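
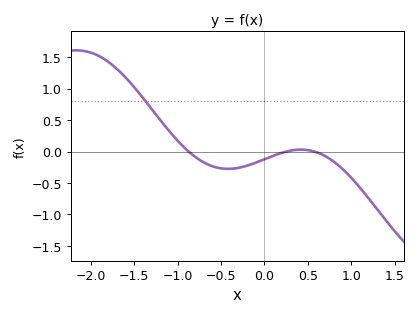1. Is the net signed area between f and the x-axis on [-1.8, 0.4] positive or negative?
positive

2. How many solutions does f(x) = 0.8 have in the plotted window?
1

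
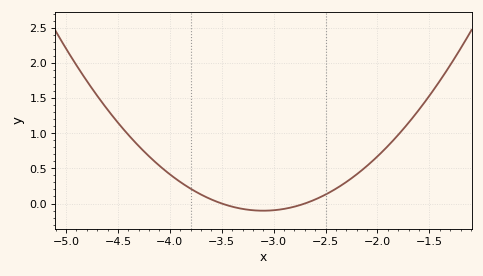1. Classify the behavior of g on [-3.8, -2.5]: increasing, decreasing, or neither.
neither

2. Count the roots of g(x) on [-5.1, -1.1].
2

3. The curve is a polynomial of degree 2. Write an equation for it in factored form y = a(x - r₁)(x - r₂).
y = 0.64(x + 3.5)(x + 2.7)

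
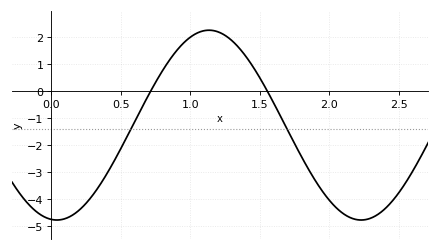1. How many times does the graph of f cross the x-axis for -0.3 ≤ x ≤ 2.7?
2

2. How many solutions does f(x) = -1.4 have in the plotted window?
2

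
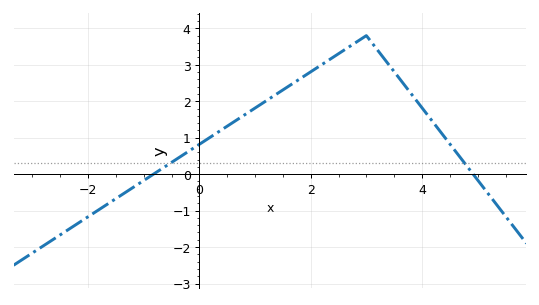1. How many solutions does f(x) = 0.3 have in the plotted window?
2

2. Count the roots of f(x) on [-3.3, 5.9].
2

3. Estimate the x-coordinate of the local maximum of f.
3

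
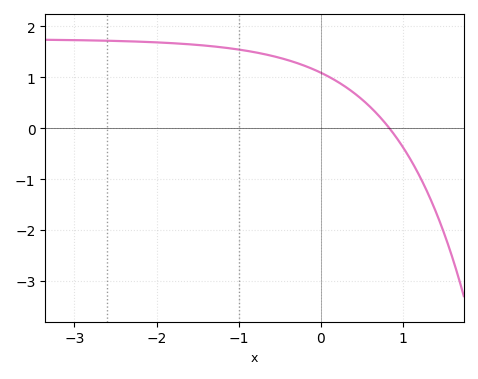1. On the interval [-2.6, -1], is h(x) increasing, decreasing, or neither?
decreasing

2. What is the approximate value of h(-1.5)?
1.64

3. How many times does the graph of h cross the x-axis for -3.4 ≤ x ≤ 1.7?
1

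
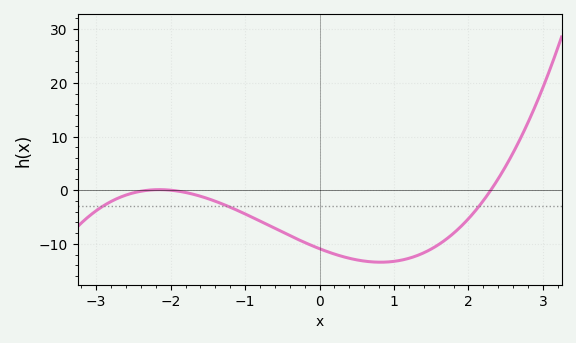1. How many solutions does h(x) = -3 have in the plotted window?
3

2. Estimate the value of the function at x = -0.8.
-5.75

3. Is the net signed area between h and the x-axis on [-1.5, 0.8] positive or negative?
negative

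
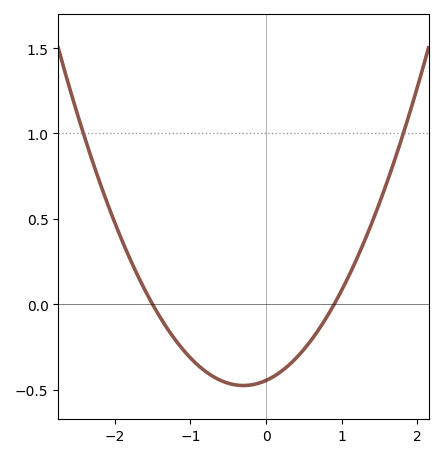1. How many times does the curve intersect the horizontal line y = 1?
2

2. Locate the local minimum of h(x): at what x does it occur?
-0.3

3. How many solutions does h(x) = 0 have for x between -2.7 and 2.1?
2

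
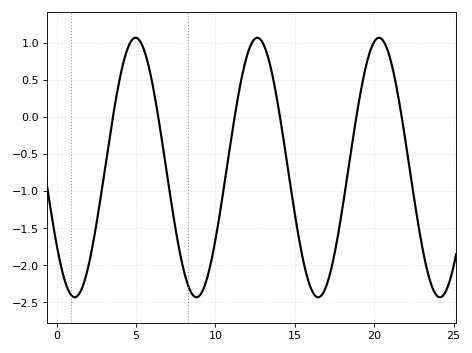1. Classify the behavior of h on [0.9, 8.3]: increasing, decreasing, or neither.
neither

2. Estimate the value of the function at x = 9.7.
-1.98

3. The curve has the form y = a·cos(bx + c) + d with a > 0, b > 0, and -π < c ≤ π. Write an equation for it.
y = 1.75cos(0.82x + 2.2) - 0.68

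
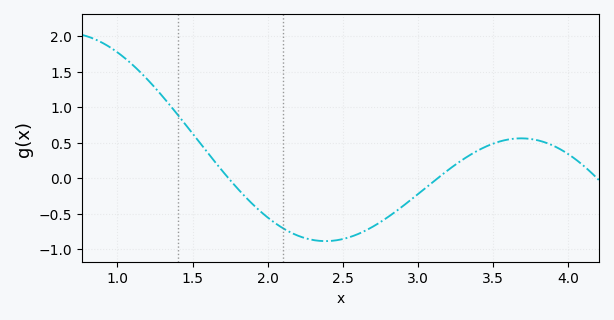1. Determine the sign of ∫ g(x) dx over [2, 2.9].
negative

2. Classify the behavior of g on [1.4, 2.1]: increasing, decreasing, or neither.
decreasing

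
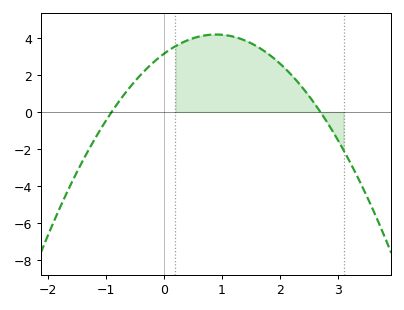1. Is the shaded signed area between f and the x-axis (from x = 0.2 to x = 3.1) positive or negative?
positive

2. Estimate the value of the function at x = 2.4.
1.2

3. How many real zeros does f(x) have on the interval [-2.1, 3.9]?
2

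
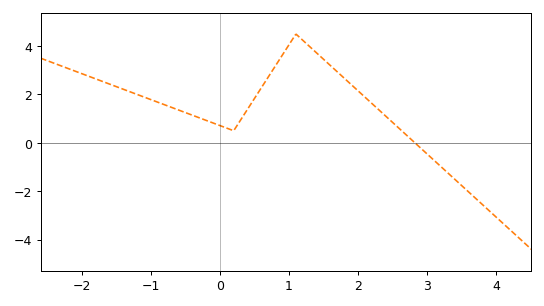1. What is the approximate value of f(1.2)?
4.24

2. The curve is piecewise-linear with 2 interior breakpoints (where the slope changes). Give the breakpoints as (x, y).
(0.2, 0.5); (1.1, 4.5)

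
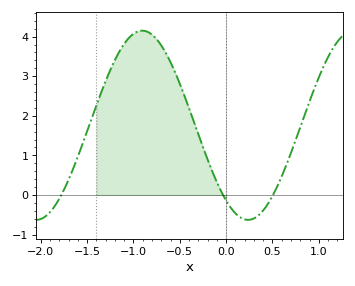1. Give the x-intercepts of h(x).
-1.78, -0.034, 0.506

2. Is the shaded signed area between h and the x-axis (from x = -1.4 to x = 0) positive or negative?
positive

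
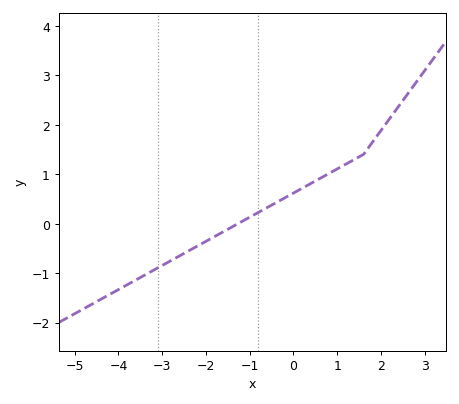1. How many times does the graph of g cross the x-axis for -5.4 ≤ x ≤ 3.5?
1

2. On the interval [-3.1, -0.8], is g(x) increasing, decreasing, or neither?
increasing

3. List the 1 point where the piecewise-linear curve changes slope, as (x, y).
(1.6, 1.4)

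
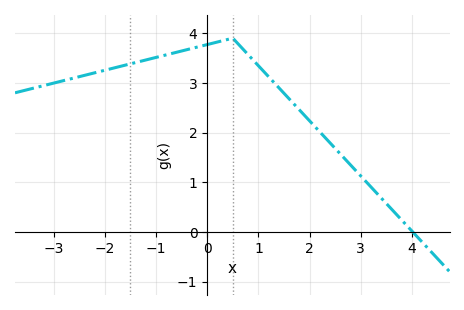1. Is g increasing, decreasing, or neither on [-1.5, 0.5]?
increasing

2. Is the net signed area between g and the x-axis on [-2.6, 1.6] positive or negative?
positive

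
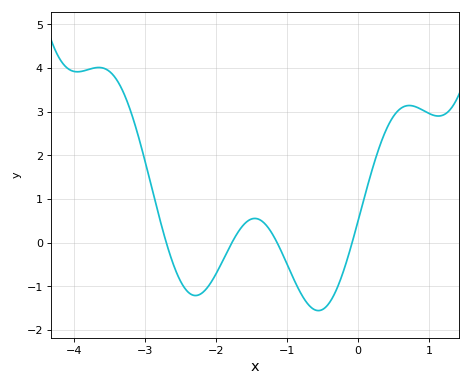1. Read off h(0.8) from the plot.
3.1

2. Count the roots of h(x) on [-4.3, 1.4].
4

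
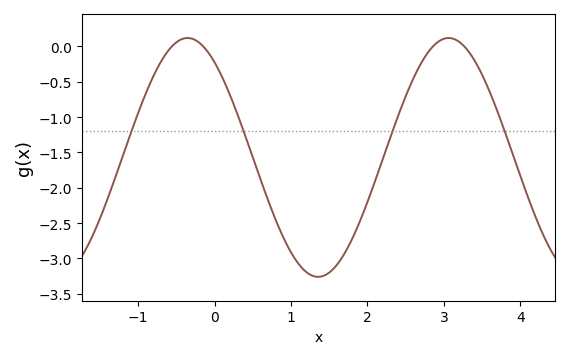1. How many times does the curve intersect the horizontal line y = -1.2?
4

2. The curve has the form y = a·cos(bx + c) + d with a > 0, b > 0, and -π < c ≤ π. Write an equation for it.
y = 1.69cos(1.8x + 0.65) - 1.57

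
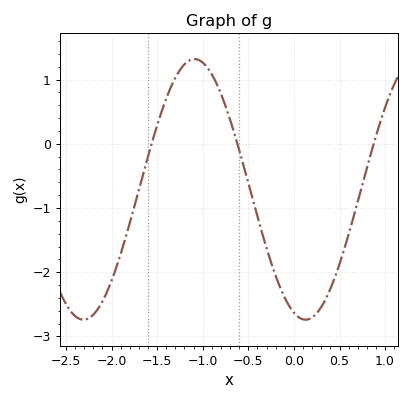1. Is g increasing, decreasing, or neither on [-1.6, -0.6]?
neither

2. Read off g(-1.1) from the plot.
1.3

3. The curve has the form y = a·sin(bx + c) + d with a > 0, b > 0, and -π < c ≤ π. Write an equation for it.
y = 2.03sin(2.6x - 1.9) - 0.71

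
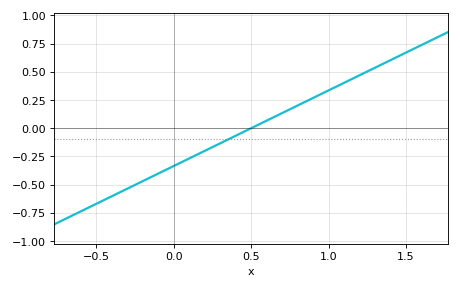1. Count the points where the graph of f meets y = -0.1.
1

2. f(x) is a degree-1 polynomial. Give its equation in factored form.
y = 0.67(x - 0.5)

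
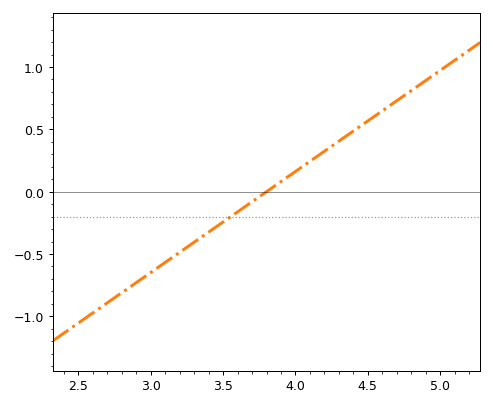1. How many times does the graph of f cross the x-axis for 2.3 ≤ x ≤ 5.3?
1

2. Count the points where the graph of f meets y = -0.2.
1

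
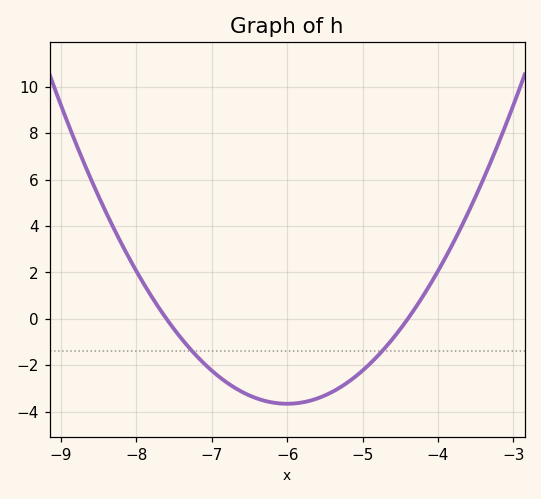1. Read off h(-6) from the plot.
-3.66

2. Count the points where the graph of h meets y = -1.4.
2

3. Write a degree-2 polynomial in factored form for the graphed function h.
y = 1.43(x + 7.6)(x + 4.4)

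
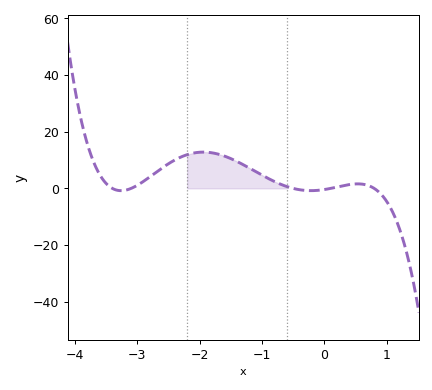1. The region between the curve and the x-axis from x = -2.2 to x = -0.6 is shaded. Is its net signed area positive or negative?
positive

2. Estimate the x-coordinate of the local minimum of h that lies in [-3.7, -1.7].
-3.3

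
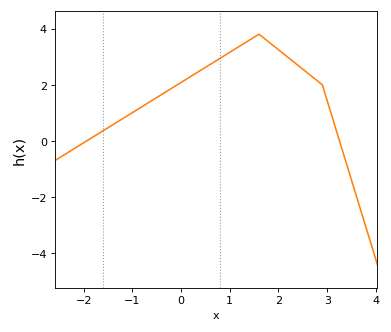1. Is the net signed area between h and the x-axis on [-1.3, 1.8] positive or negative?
positive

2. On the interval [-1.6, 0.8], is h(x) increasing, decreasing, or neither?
increasing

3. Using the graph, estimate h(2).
3.25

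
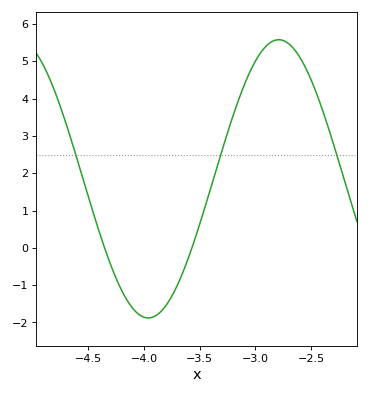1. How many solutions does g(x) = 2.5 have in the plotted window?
3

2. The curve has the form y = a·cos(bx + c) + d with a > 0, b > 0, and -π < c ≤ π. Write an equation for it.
y = 3.73cos(2.68x + 1.19) + 1.85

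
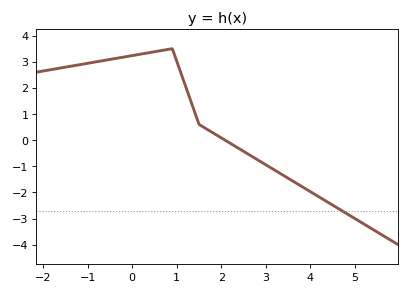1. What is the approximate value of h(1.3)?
1.6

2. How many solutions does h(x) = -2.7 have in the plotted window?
1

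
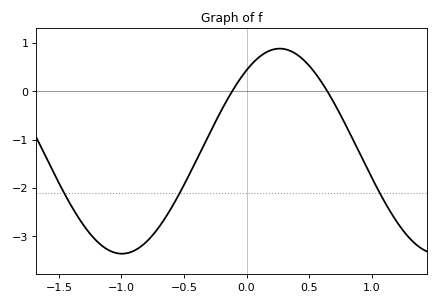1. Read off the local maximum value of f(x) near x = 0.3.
0.9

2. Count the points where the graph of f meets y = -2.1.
3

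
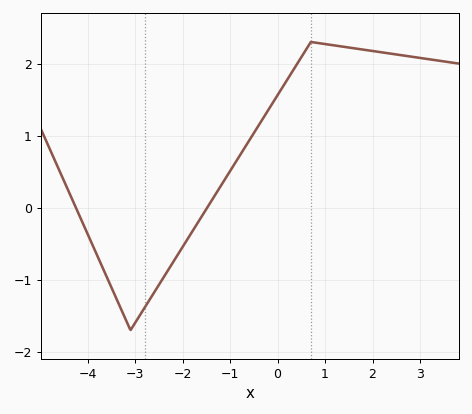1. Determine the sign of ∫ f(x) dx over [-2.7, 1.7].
positive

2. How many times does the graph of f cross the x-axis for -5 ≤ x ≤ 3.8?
2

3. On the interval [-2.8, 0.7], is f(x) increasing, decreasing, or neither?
increasing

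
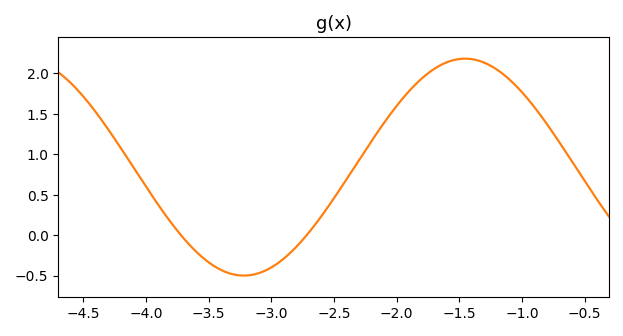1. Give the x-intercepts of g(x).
-3.7, -2.7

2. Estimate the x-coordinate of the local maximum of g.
-1.5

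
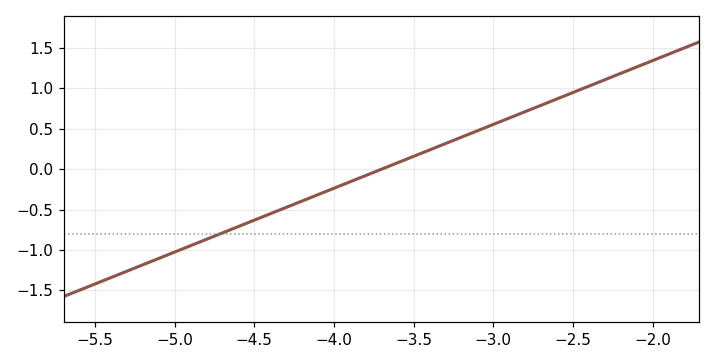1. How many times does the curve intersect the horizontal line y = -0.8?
1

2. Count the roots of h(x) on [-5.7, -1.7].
1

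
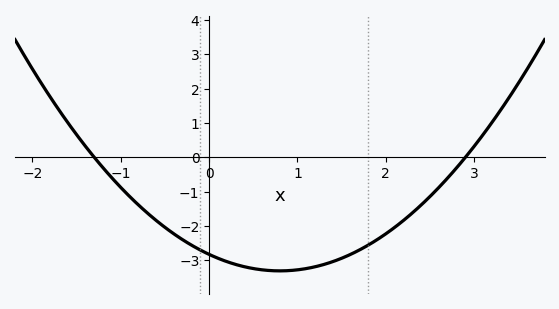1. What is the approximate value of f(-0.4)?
-2.2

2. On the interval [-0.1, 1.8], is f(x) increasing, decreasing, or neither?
neither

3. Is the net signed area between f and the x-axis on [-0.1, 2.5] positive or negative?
negative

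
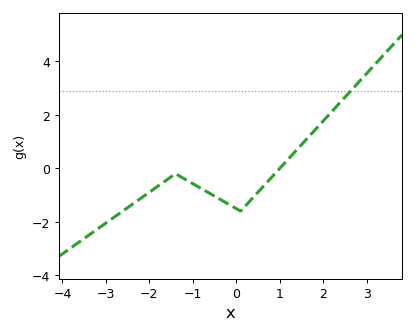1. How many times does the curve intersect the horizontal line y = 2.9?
1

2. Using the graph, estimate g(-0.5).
-1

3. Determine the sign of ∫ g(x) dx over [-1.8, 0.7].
negative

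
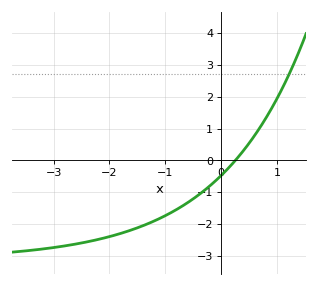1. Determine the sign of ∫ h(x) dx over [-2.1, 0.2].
negative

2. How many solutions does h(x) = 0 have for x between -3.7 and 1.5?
1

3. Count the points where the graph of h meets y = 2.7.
1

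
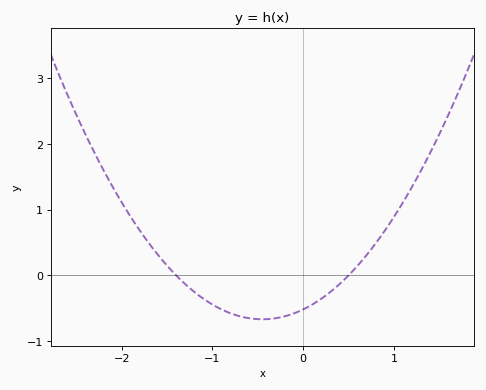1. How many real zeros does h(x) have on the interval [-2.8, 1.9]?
2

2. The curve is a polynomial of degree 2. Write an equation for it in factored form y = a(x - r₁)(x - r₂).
y = 0.74(x + 1.4)(x - 0.5)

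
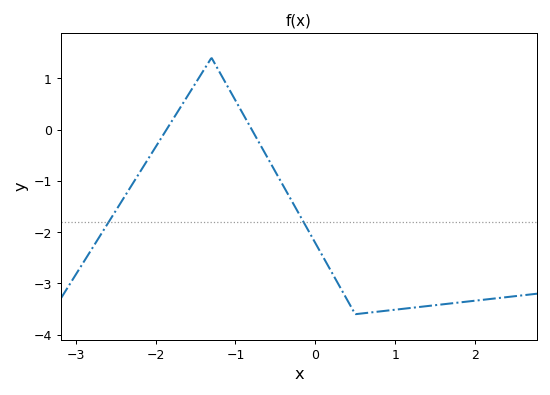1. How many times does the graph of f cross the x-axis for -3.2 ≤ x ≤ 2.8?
2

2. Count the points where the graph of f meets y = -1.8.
2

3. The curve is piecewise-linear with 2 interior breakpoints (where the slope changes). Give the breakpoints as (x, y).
(-1.3, 1.4); (0.5, -3.6)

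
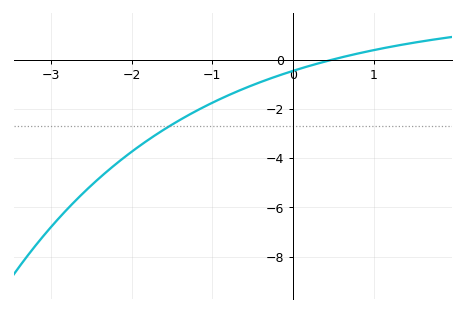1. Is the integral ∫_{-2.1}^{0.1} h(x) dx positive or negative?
negative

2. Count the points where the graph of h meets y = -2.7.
1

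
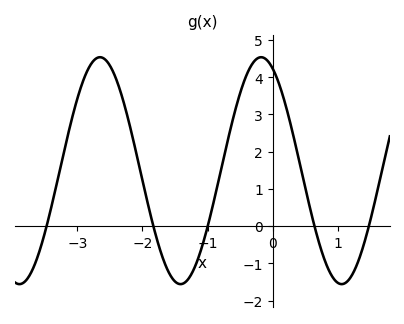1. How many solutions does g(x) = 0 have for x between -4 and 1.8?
5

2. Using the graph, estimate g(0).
4.24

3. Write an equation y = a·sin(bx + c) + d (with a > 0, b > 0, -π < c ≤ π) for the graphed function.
y = 3.05sin(2.54x + 2.02) + 1.49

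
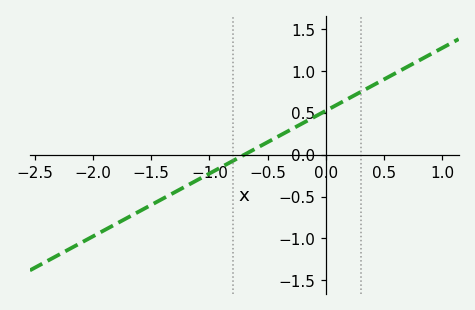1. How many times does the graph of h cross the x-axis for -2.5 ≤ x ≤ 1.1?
1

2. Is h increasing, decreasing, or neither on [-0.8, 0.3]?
increasing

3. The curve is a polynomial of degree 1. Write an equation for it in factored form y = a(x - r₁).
y = 0.75(x + 0.7)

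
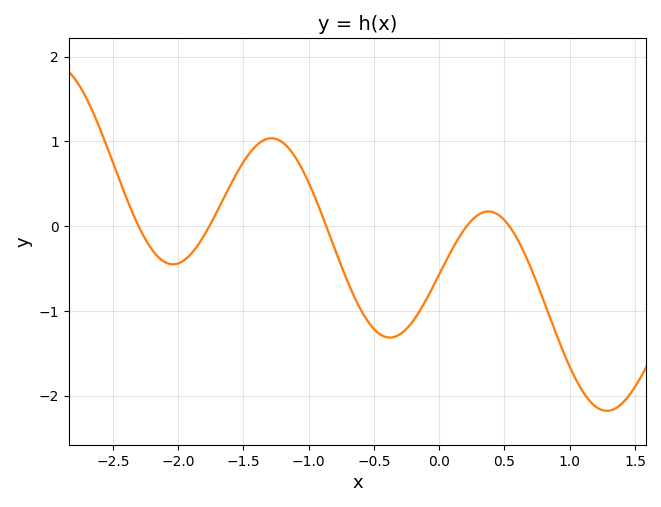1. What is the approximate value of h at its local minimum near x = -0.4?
-1.3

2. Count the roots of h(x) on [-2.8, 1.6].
5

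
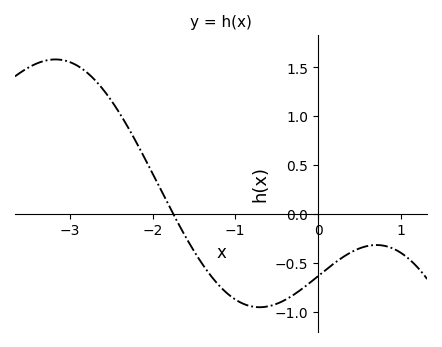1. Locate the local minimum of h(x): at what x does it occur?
-0.7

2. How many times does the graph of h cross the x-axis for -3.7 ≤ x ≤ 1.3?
1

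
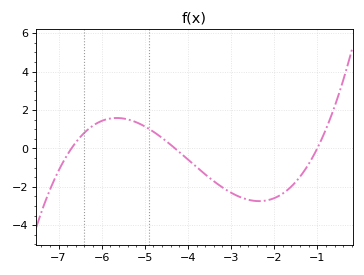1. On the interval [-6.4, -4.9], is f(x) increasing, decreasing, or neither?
neither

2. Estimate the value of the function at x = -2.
-2.59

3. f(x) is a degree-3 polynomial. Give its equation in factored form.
y = 0.24(x + 6.7)(x + 4.3)(x + 1)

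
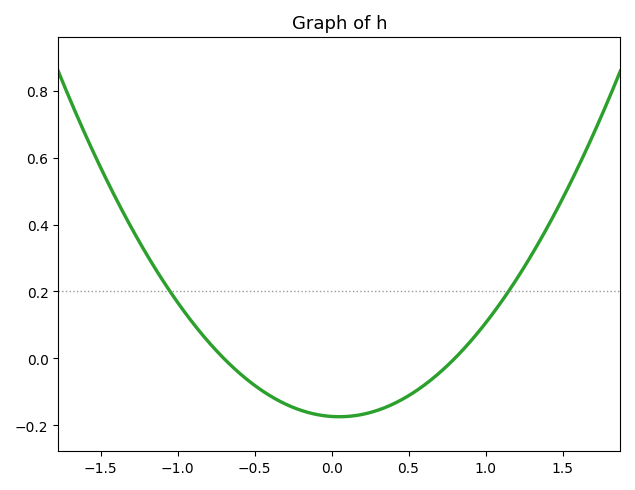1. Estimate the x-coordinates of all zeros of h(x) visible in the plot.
-0.7, 0.8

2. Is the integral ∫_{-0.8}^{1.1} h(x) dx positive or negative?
negative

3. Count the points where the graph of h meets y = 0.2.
2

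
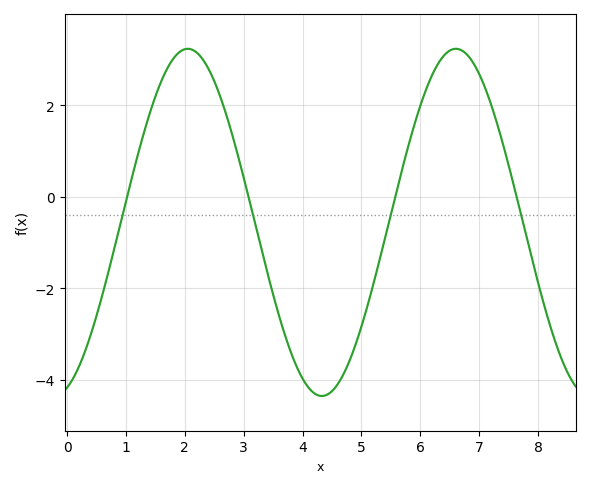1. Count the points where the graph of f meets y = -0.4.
4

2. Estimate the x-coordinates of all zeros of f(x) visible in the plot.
1, 3, 5.6, 7.6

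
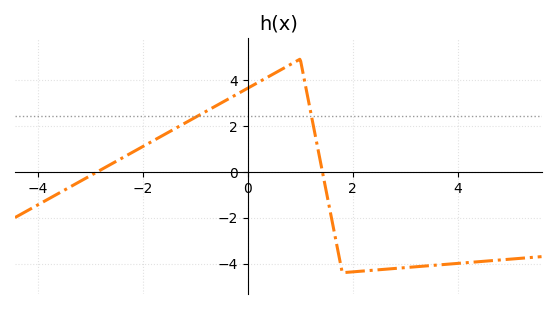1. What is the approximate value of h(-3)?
-0.177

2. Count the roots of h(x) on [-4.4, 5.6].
2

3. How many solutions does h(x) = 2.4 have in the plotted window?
2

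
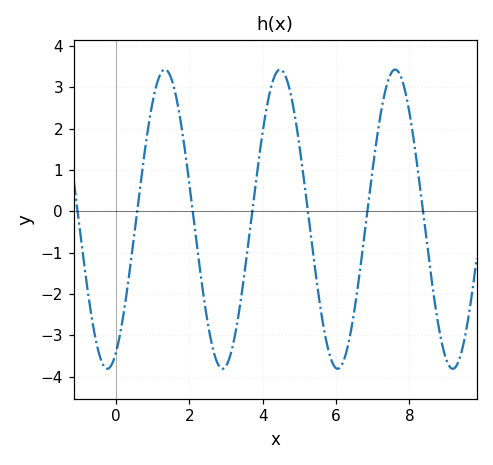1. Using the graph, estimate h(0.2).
-2.49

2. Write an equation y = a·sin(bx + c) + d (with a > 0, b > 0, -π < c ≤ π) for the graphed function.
y = 3.62sin(2x - 1.09) - 0.19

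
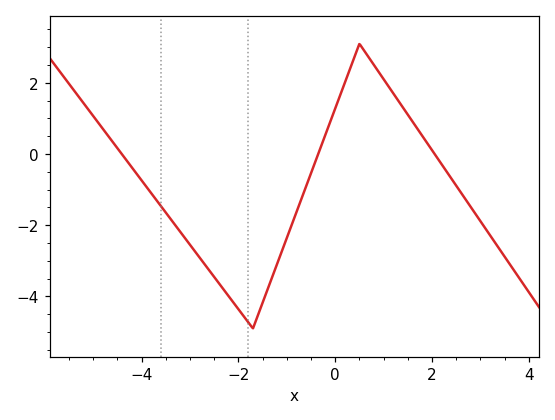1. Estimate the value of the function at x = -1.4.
-3.8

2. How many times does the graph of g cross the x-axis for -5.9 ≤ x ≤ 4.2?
3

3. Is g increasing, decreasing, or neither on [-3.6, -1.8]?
decreasing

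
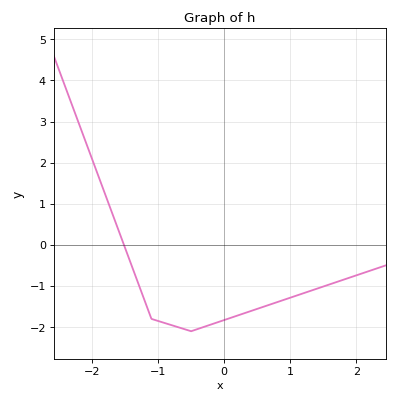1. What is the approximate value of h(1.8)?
-0.8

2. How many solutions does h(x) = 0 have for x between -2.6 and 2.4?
1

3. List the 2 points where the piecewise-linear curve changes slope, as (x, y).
(-1.1, -1.8); (-0.5, -2.1)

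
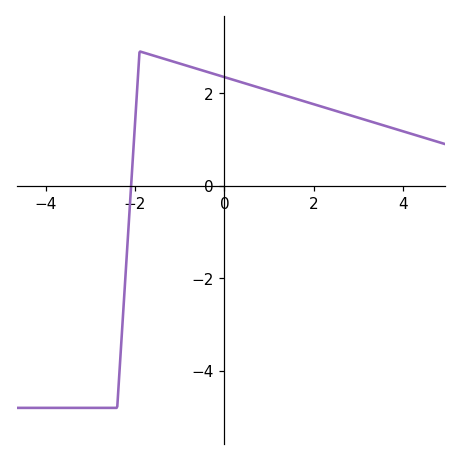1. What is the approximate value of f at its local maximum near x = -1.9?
2.9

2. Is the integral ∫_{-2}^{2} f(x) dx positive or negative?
positive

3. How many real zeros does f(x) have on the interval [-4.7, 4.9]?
1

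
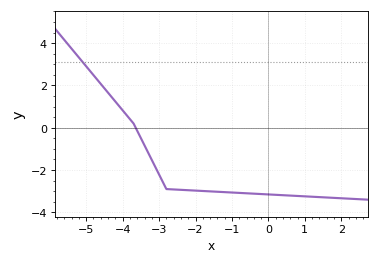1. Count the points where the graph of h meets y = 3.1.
1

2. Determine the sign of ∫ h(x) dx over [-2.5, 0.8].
negative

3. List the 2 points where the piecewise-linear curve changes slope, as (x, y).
(-3.7, 0.2); (-2.8, -2.9)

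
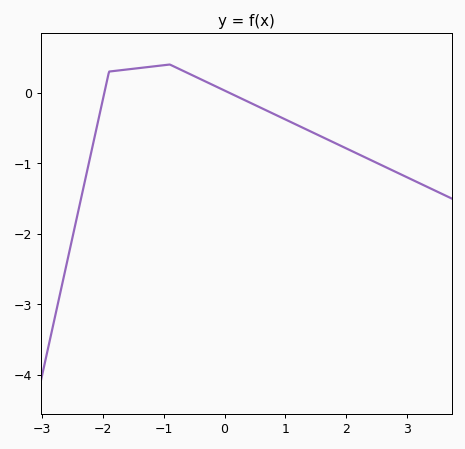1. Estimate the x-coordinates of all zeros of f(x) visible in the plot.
-2, 0.1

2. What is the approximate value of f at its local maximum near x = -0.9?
0.4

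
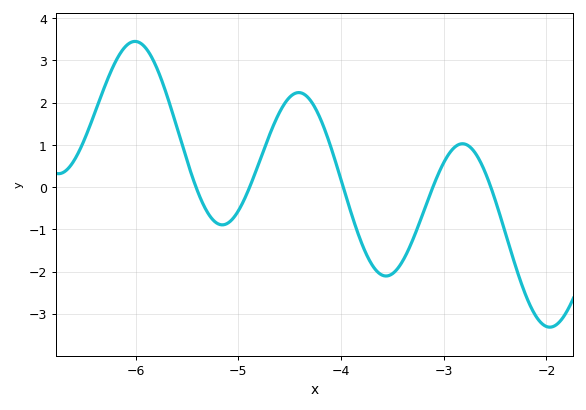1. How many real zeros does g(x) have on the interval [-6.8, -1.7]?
5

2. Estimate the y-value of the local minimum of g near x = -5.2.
-0.9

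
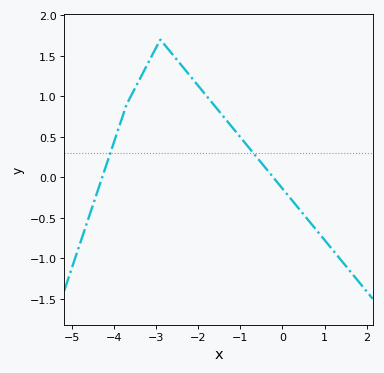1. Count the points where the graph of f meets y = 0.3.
2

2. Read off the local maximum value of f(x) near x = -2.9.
1.7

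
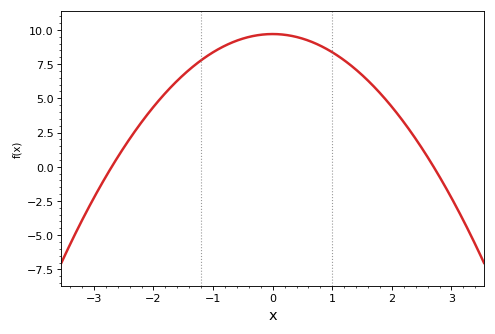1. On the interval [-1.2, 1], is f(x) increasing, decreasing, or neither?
neither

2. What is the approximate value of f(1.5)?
6.7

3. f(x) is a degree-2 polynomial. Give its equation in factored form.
y = -1.33(x + 2.7)(x - 2.7)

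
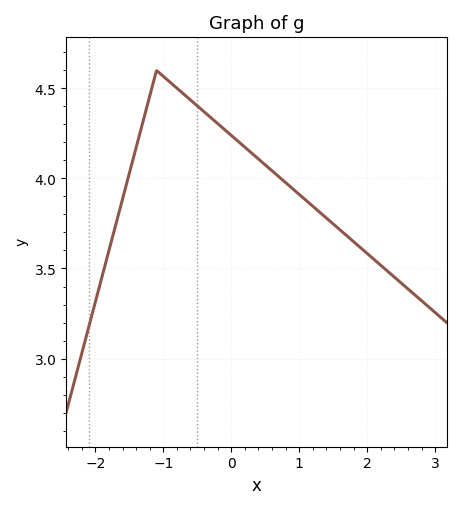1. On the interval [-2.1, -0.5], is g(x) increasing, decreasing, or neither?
neither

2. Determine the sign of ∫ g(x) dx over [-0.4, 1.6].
positive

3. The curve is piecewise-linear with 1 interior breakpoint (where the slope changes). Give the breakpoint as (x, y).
(-1.1, 4.6)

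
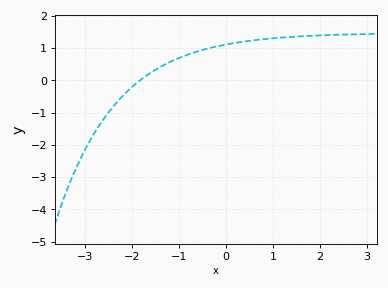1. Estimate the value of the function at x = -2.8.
-1.64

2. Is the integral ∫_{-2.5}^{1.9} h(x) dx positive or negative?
positive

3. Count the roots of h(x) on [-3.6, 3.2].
1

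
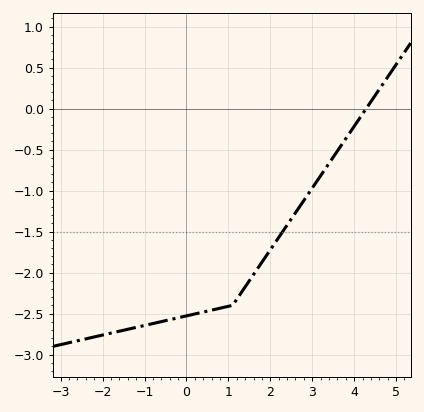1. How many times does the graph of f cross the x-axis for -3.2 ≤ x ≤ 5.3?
1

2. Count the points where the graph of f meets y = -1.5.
1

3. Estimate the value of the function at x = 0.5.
-2.45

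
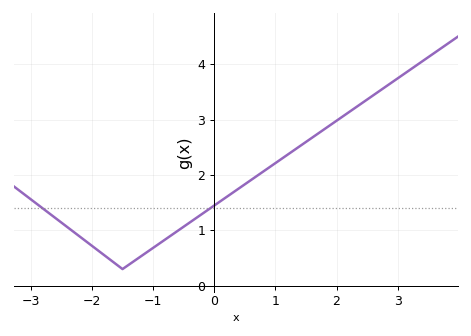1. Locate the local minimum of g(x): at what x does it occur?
-1.5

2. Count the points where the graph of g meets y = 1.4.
2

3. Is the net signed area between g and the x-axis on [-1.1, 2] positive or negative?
positive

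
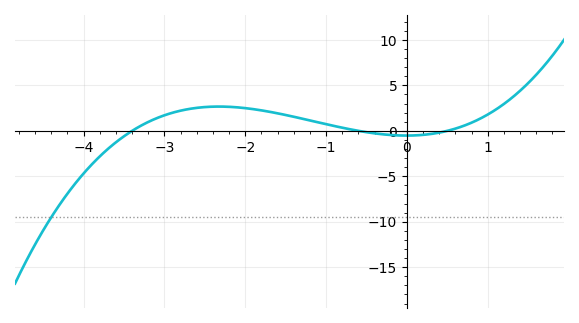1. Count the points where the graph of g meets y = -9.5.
1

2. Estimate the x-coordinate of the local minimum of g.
0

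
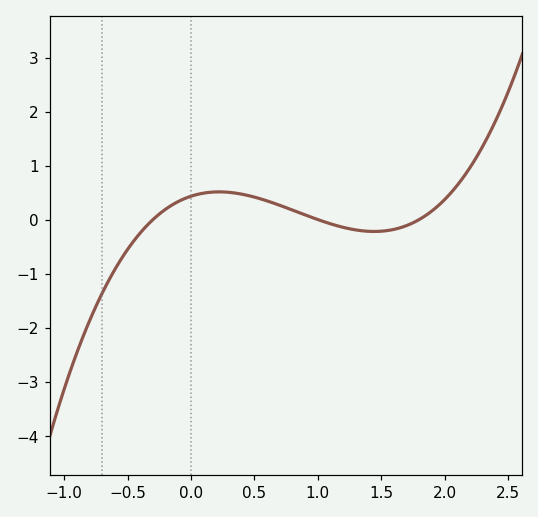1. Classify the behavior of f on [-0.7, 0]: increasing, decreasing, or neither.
increasing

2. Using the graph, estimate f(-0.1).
0.3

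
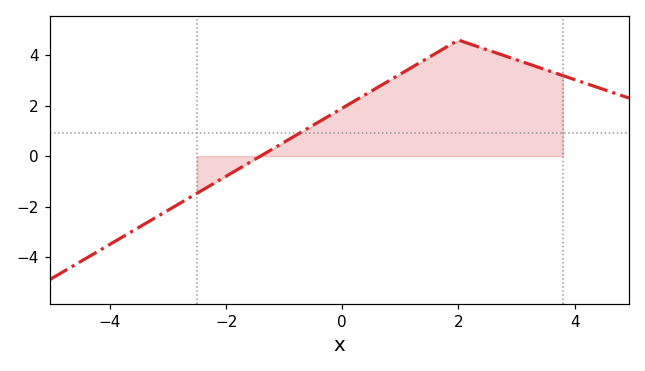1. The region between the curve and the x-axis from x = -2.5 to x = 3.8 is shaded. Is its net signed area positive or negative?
positive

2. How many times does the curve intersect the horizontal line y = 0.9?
1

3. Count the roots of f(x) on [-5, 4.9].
1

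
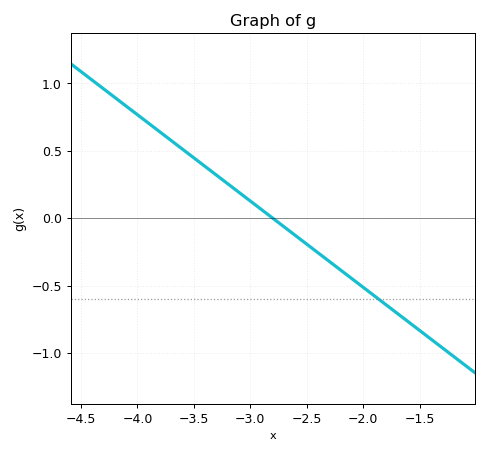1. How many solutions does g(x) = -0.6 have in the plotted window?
1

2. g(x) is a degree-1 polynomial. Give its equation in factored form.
y = -0.64(x + 2.8)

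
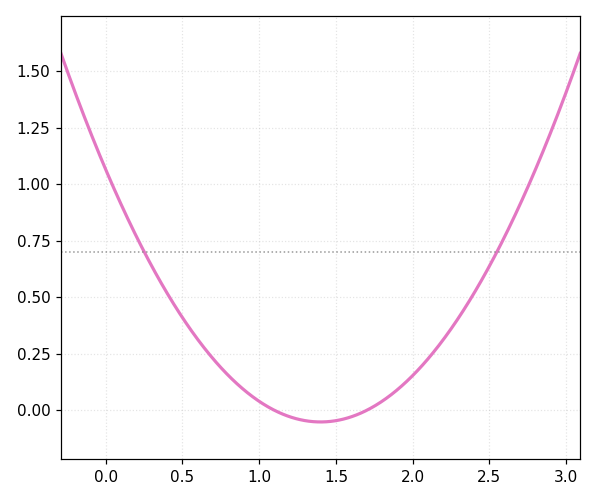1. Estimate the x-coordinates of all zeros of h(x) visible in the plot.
1.1, 1.7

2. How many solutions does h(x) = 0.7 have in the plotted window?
2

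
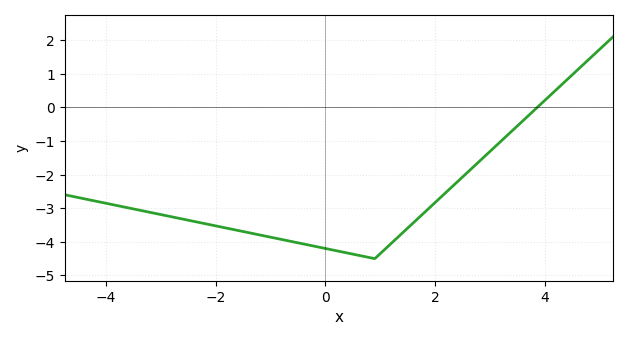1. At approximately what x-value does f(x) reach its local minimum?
0.896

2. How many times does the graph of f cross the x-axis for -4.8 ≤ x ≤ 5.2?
1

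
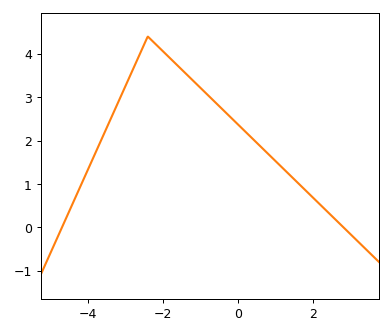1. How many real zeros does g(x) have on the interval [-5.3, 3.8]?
2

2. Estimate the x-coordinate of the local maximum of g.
-2.4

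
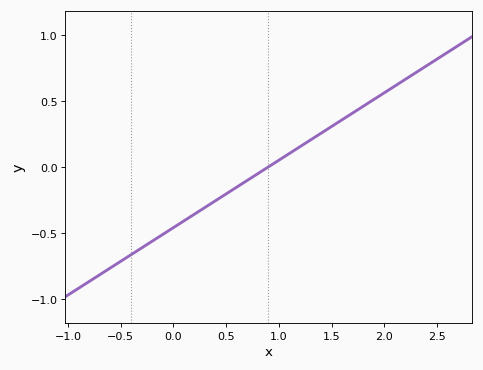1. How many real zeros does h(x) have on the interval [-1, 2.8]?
1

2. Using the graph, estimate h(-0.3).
-0.612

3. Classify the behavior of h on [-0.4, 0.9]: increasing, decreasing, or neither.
increasing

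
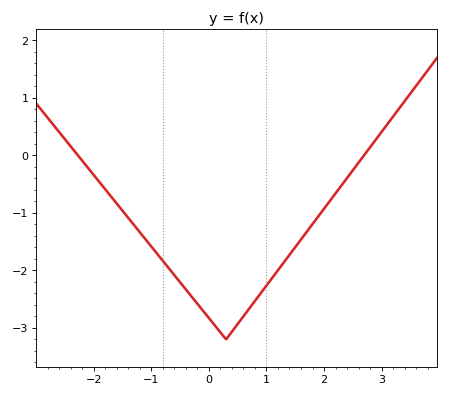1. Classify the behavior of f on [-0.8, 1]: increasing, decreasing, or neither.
neither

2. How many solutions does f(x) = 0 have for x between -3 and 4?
2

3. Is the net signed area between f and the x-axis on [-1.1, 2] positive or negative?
negative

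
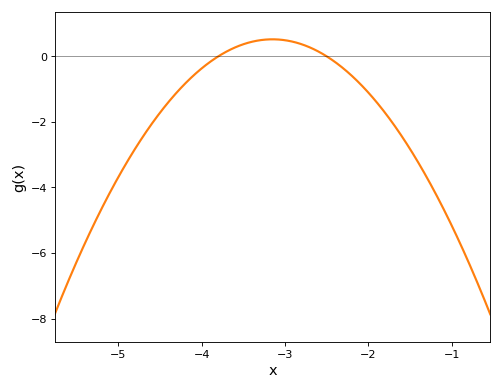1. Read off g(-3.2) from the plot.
0.517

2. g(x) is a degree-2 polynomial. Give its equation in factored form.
y = -1.23(x + 3.8)(x + 2.5)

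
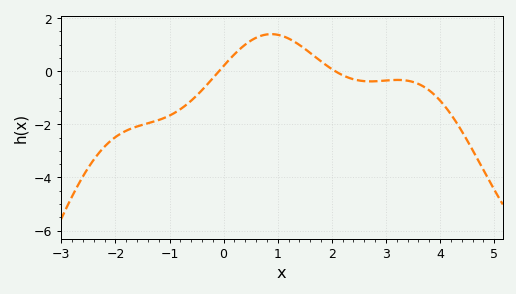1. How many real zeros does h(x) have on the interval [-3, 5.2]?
2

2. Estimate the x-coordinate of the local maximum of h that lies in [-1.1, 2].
0.8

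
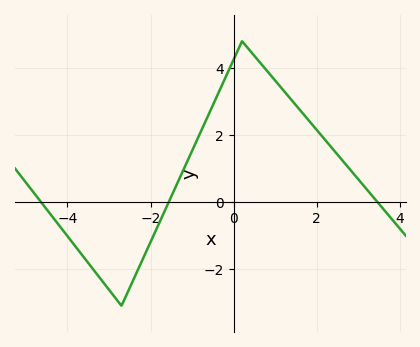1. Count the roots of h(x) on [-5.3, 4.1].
3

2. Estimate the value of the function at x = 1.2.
3.33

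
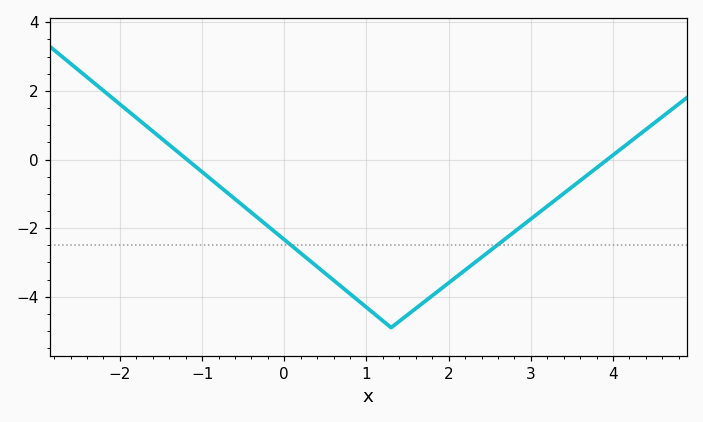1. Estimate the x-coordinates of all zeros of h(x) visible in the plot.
-1.18, 3.93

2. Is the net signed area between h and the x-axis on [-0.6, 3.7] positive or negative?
negative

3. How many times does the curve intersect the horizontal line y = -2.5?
2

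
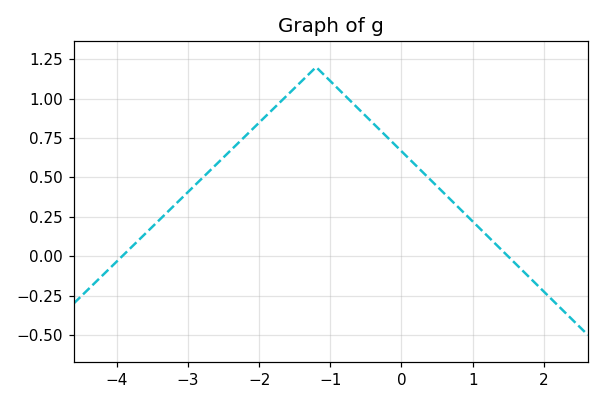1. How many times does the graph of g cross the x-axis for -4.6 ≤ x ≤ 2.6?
2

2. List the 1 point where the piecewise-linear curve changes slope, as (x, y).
(-1.2, 1.2)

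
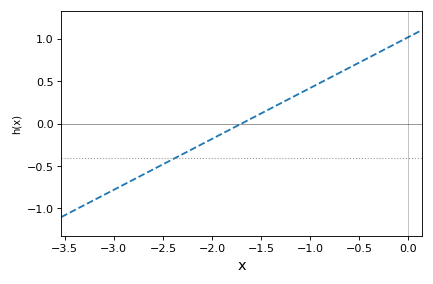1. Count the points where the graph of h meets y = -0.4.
1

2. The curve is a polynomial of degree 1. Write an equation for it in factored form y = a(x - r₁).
y = 0.6(x + 1.7)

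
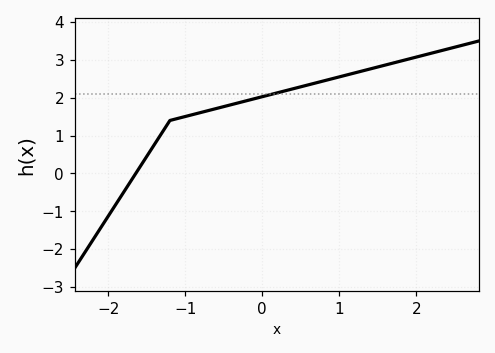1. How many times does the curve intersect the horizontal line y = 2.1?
1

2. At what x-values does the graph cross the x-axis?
-1.64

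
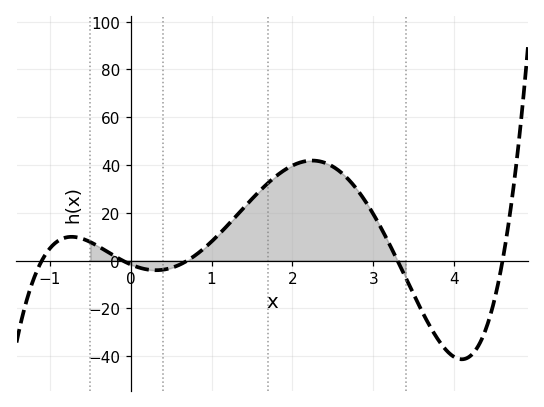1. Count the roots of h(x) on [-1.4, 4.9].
5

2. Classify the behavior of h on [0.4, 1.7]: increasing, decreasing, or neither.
increasing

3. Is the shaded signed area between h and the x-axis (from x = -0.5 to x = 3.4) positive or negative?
positive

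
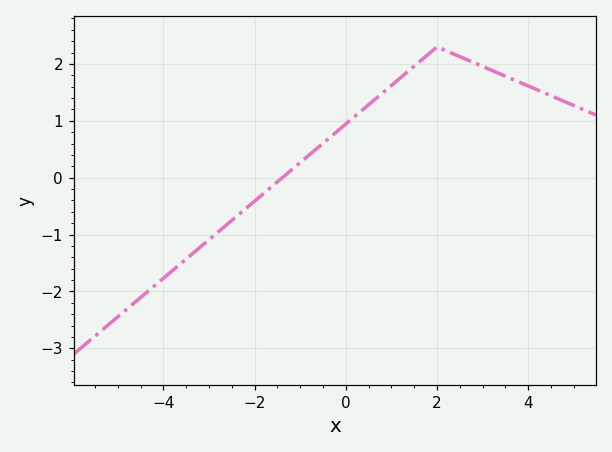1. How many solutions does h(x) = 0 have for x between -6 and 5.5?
1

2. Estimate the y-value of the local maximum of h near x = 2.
2.3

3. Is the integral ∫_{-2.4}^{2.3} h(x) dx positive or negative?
positive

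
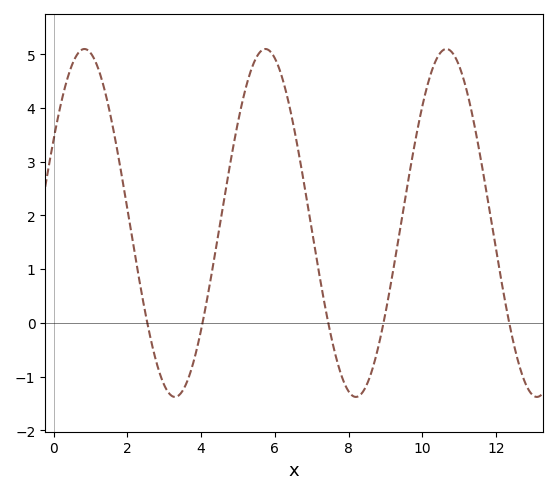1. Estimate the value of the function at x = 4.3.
1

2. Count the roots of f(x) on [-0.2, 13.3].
5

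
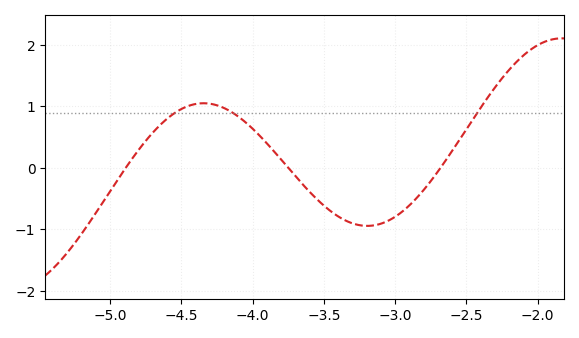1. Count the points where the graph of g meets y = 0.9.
3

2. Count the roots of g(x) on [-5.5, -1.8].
3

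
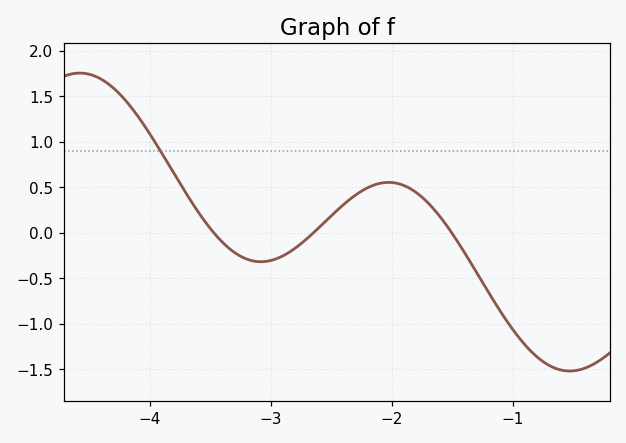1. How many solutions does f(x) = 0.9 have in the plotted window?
1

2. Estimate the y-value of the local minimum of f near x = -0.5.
-1.5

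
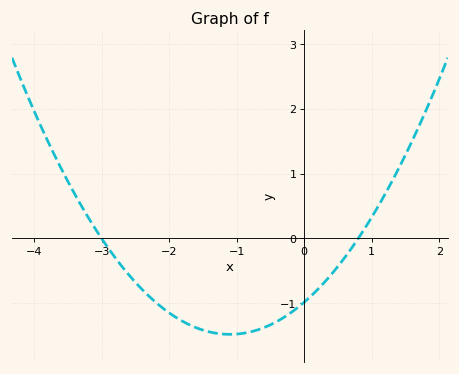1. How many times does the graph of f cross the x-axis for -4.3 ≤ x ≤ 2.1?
2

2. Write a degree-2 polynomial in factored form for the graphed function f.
y = 0.41(x + 3)(x - 0.8)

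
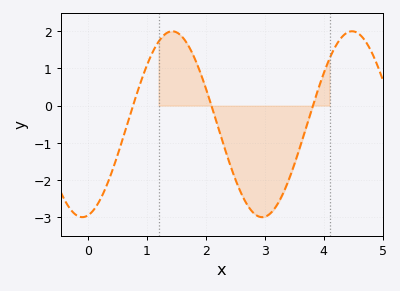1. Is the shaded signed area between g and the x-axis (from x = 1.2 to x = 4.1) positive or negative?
negative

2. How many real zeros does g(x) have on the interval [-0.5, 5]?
3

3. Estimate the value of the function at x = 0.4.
-1.8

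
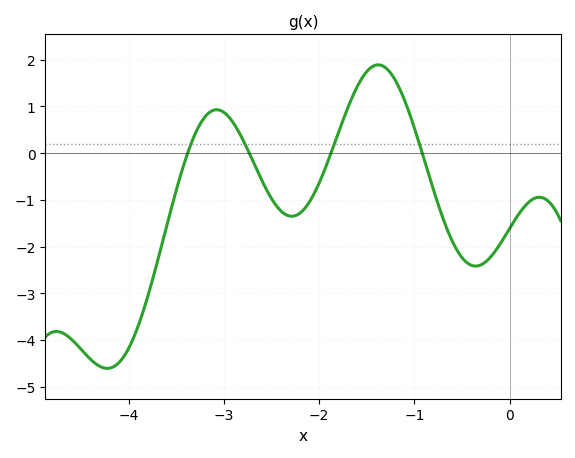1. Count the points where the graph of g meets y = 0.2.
4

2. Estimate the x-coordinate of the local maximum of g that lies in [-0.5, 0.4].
0.3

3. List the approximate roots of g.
-3.4, -2.7, -1.9, -0.9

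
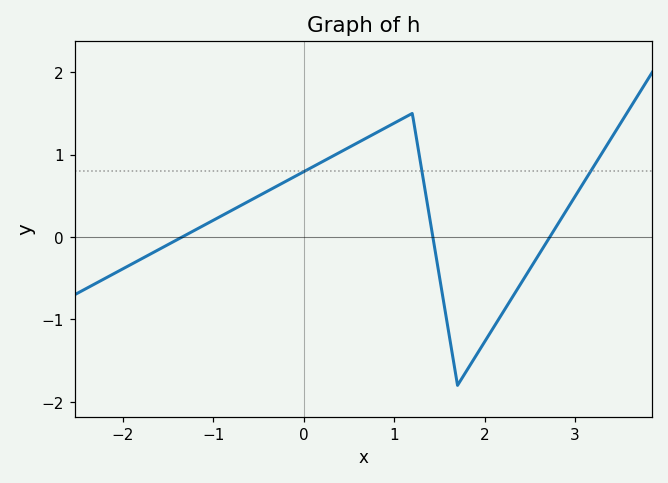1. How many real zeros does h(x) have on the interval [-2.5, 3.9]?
3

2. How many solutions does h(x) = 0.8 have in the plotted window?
3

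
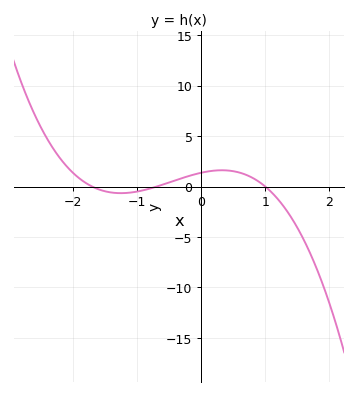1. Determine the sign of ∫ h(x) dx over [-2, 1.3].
positive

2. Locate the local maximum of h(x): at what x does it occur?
0.3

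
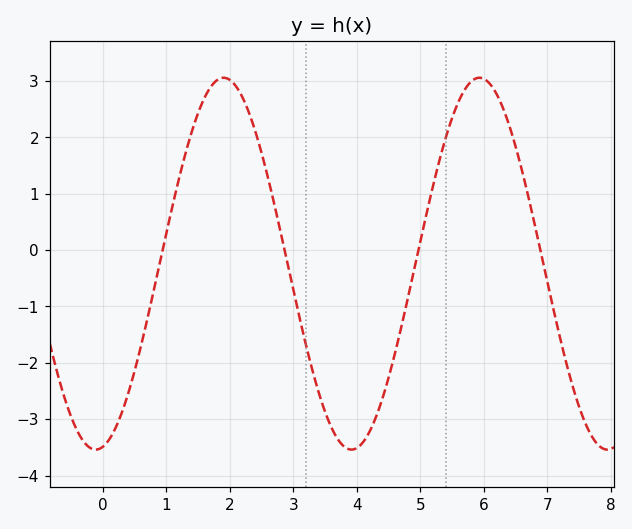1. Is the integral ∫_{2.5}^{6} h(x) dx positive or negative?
negative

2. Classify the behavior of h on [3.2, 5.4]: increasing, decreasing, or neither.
neither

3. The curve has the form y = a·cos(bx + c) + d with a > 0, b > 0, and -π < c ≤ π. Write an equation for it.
y = 3.3cos(1.6x - 3) - 0.24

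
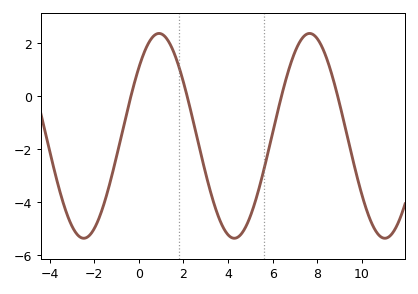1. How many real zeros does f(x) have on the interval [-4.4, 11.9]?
4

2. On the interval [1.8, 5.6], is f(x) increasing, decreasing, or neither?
neither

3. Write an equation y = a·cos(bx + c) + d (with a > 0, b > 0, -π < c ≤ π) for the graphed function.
y = 3.86cos(0.93x - 0.842) - 1.5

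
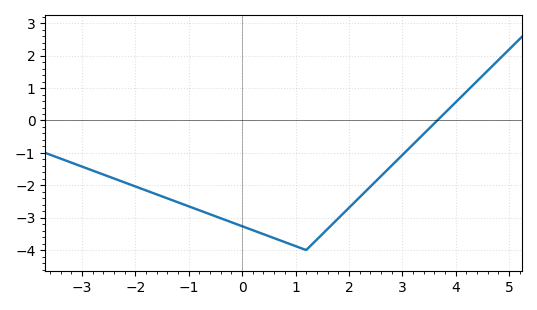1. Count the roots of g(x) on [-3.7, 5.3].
1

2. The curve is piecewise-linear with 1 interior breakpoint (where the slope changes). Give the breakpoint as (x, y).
(1.2, -4)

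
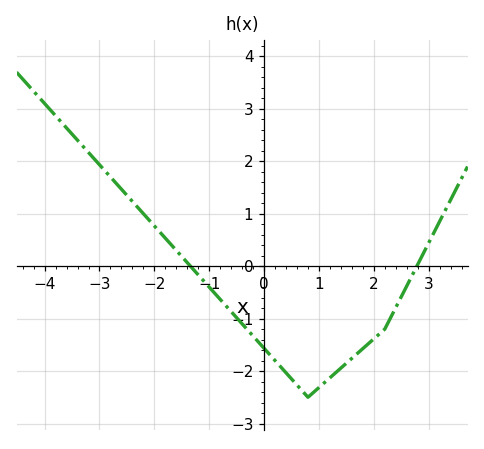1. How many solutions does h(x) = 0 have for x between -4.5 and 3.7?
2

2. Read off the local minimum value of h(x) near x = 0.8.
-2.5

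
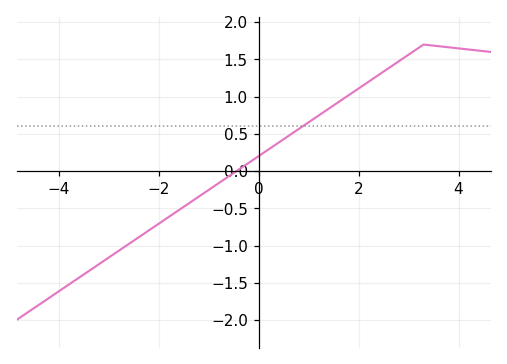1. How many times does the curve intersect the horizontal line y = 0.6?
1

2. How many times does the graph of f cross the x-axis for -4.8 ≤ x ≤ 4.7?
1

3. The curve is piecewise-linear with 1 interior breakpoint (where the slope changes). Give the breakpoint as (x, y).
(3.3, 1.7)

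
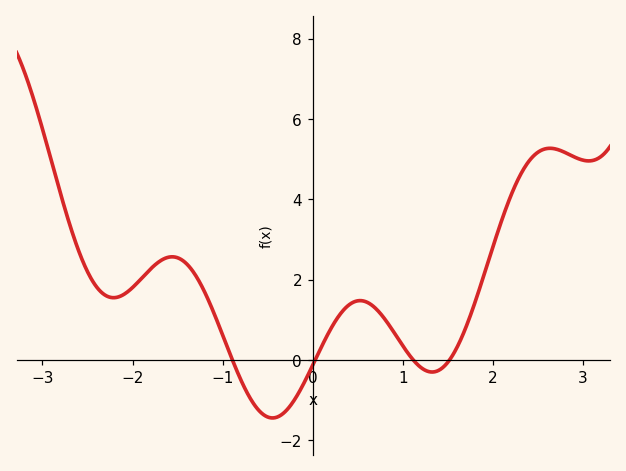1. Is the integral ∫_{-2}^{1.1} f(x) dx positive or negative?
positive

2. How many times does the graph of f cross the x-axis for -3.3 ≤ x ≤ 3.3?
4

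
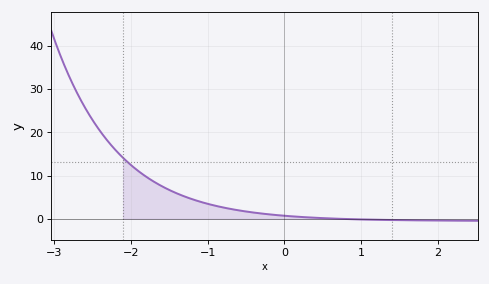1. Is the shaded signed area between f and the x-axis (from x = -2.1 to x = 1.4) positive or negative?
positive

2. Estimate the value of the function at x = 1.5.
0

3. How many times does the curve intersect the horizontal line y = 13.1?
1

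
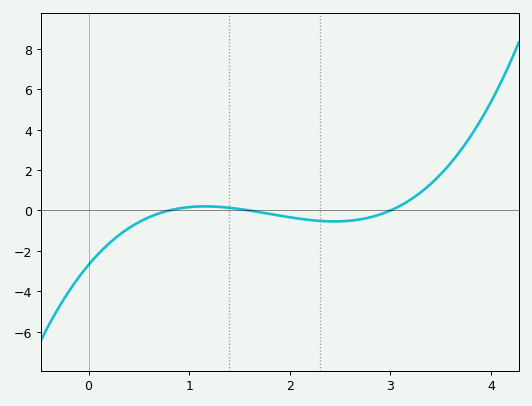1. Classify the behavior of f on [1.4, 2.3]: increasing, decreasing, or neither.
decreasing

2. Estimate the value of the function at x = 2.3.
-0.6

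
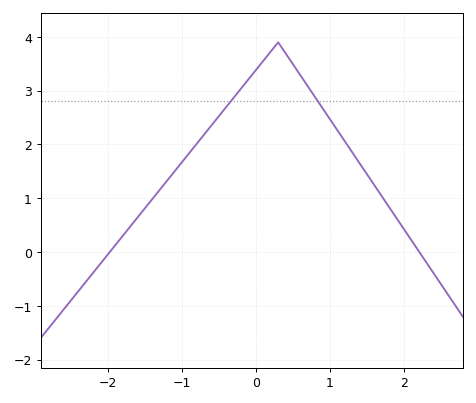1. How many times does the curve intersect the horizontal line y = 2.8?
2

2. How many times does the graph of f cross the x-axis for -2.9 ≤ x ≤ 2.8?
2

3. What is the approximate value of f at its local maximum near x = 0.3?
3.9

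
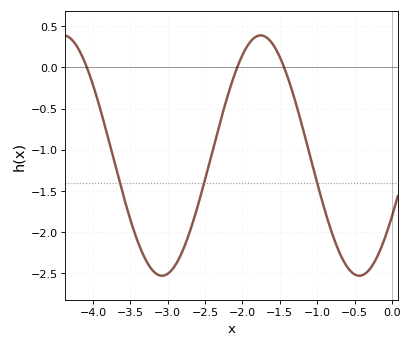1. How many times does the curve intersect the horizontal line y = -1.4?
3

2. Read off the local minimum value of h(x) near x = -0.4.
-2.55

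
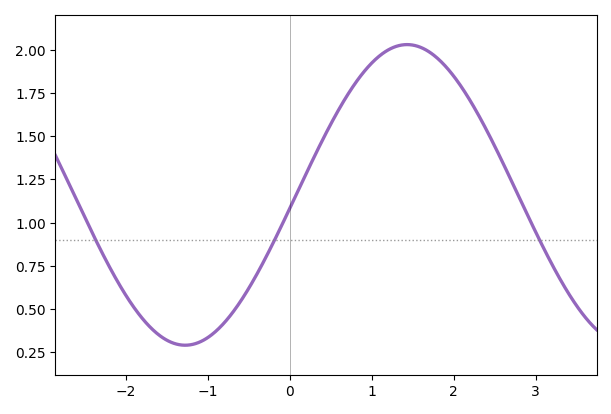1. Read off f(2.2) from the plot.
1.7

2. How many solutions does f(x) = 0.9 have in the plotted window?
3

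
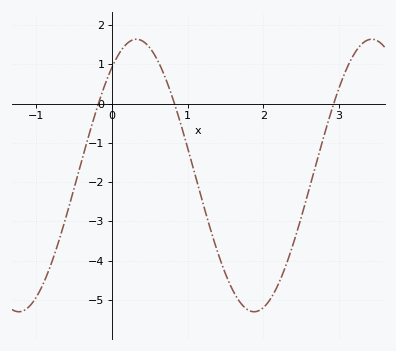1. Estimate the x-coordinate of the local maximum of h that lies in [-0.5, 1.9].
0.322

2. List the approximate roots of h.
-0.181, 0.824, 2.93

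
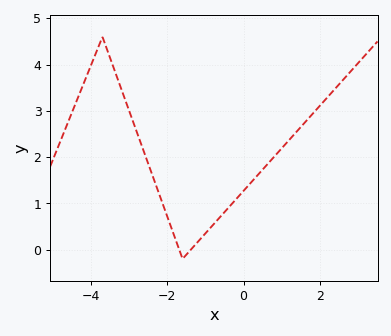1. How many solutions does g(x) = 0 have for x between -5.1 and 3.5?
2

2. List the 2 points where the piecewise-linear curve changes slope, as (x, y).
(-3.7, 4.6); (-1.6, -0.2)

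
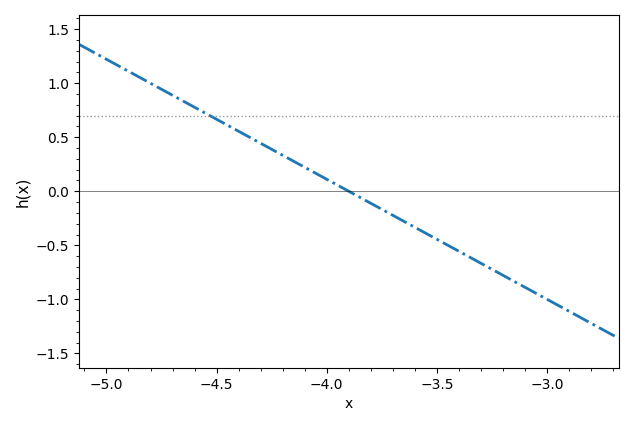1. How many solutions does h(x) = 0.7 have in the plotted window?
1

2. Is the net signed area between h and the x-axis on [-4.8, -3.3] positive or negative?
positive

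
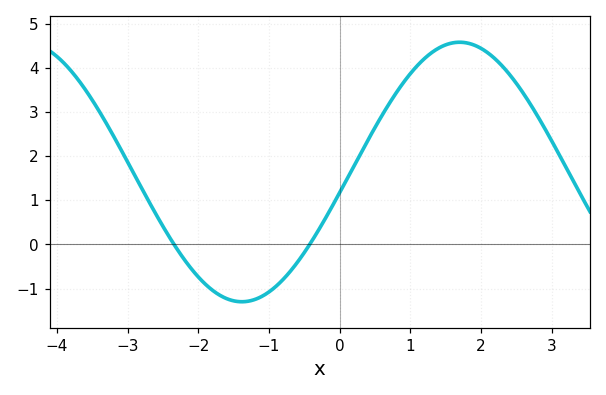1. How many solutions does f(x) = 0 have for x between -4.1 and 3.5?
2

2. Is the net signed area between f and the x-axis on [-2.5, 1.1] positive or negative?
positive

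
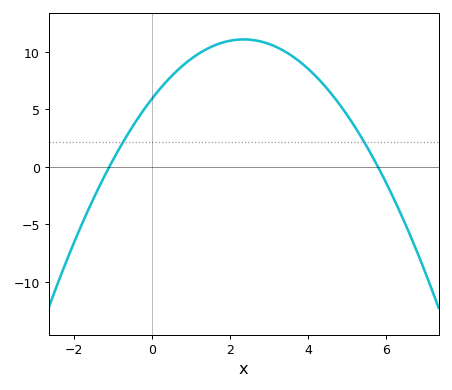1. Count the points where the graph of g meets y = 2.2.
2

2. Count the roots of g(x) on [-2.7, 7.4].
2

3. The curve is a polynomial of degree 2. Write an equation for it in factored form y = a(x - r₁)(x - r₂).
y = -0.93(x + 1.1)(x - 5.8)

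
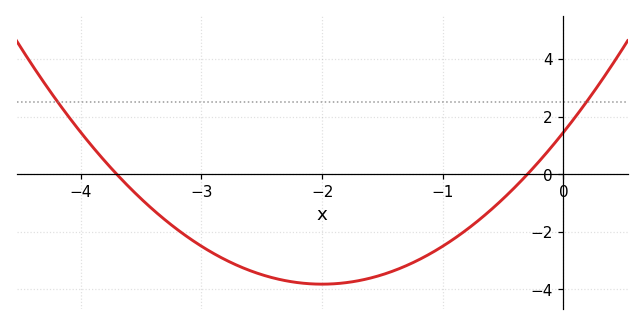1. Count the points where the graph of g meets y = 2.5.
2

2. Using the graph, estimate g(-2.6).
-3.4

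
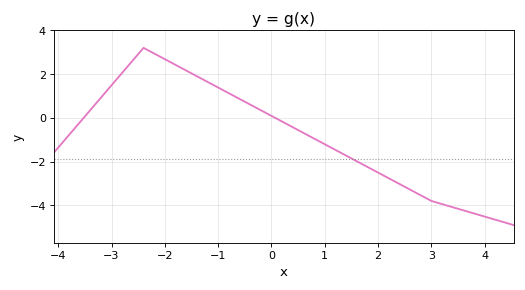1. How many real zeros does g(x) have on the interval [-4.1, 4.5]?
2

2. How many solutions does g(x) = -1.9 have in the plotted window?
1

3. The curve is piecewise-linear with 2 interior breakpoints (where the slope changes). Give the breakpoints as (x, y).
(-2.4, 3.2); (3, -3.8)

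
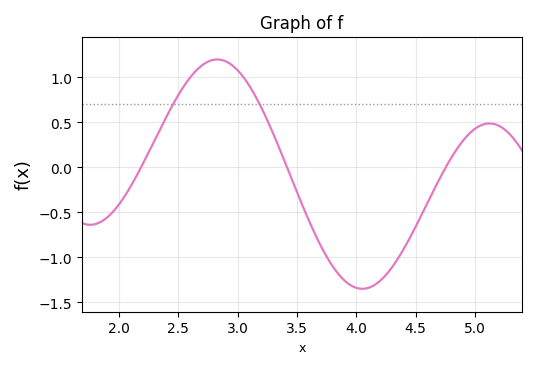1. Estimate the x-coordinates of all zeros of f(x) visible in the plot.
2.2, 3.4, 4.75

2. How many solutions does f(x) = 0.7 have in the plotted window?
2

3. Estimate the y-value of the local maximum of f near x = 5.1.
0.5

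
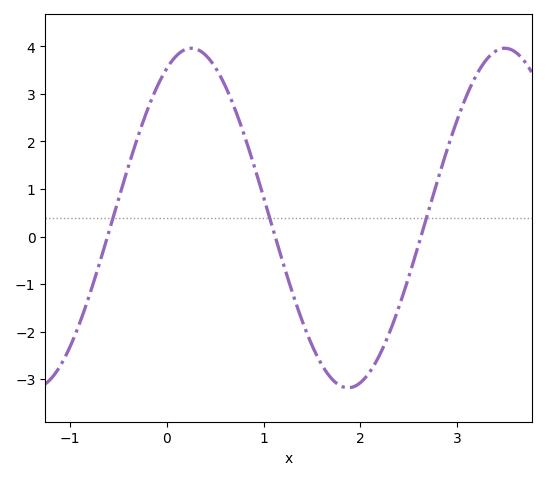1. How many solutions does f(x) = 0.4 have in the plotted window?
3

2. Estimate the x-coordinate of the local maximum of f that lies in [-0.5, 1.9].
0.3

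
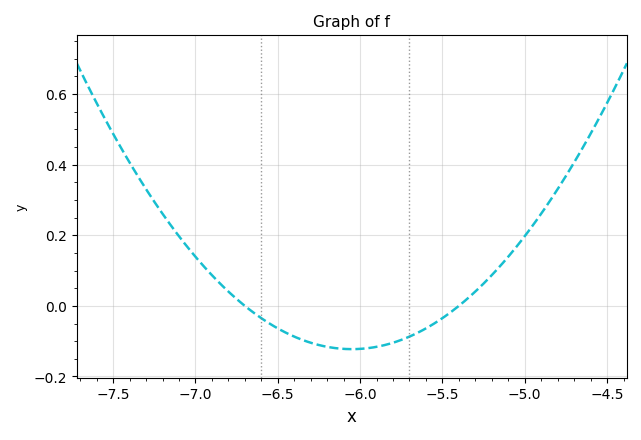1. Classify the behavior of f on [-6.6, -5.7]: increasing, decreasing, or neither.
neither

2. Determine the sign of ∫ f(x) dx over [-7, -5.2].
negative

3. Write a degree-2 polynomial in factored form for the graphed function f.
y = 0.29(x + 6.7)(x + 5.4)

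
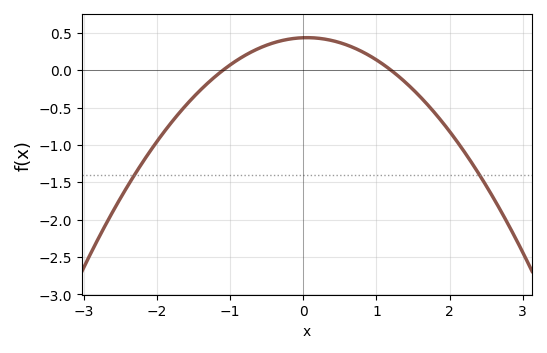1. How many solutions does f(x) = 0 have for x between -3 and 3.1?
2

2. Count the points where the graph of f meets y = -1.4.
2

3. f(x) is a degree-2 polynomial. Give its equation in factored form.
y = -0.33(x + 1.1)(x - 1.2)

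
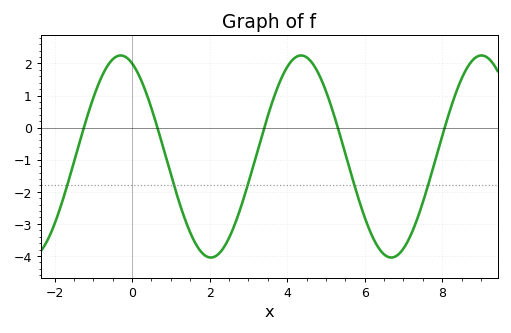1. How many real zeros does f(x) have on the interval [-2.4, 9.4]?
5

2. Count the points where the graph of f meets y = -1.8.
5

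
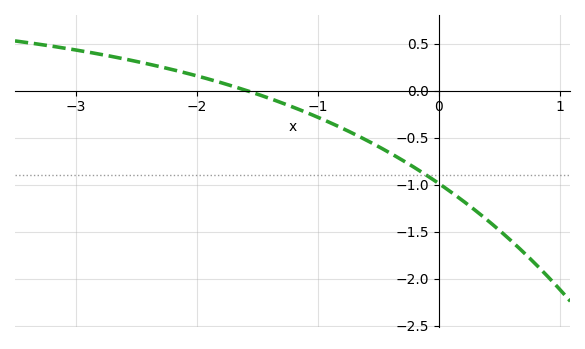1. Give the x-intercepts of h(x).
-1.6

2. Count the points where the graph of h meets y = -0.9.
1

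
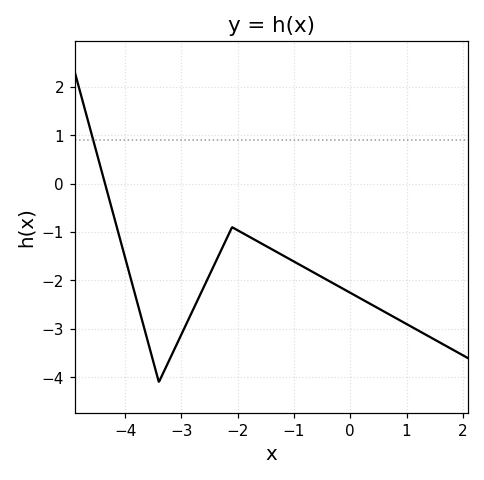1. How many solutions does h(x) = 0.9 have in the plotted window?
1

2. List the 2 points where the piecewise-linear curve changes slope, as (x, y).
(-3.4, -4.1); (-2.1, -0.9)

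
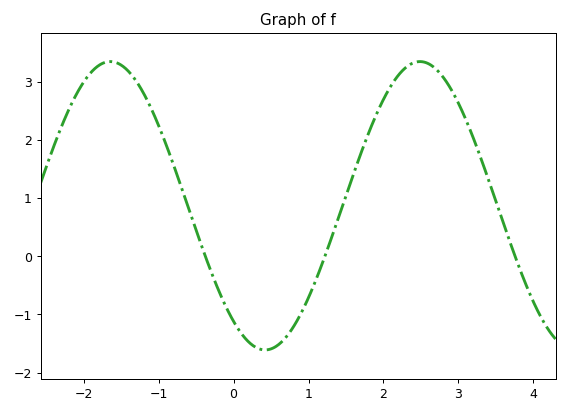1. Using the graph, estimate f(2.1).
2.93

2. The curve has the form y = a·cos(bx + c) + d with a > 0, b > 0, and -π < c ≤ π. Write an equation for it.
y = 2.48cos(1.52x + 2.5) + 0.87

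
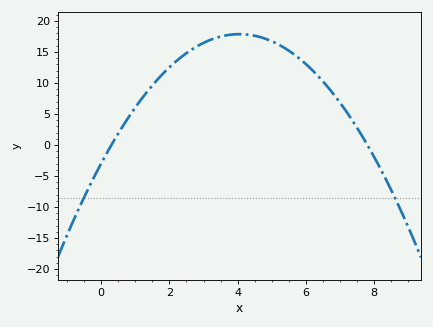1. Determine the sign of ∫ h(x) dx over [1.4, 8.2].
positive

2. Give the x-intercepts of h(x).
0.4, 7.8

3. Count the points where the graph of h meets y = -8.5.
2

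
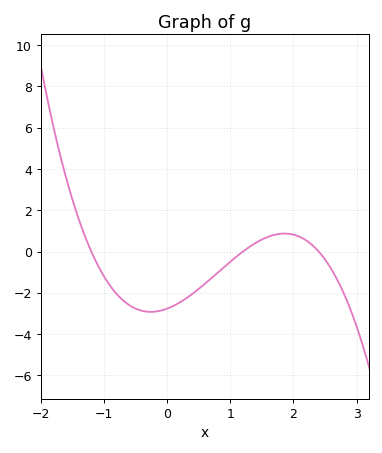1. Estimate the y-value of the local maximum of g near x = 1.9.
0.8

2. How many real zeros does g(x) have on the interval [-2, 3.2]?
3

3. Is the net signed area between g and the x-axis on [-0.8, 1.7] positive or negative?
negative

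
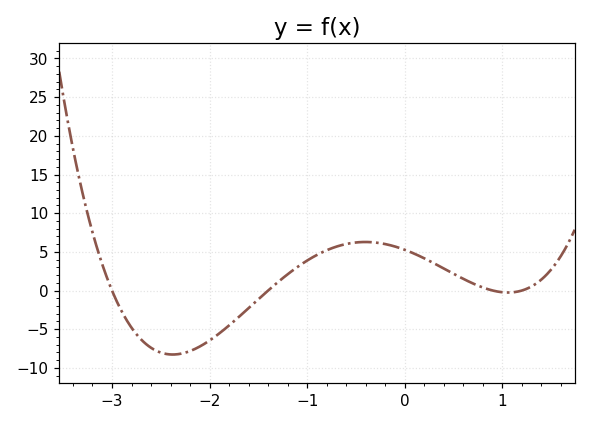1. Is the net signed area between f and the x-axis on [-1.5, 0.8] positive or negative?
positive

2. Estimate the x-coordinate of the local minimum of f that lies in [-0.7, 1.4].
1.06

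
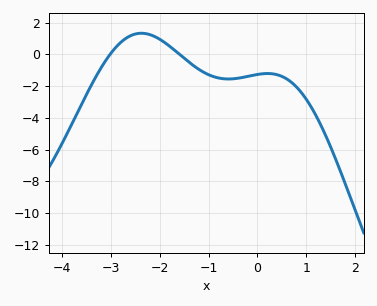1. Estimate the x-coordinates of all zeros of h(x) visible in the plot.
-3, -1.6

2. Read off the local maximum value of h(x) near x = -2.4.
1.4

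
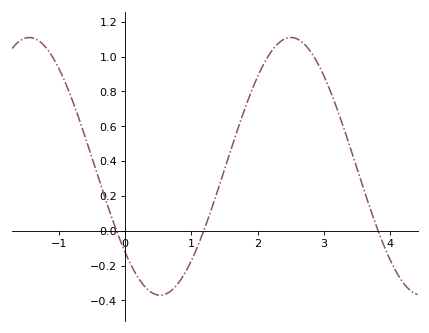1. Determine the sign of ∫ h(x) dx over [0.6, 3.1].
positive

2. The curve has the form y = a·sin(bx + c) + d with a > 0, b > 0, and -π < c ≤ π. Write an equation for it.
y = 0.74sin(1.59x - 2.41) + 0.37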